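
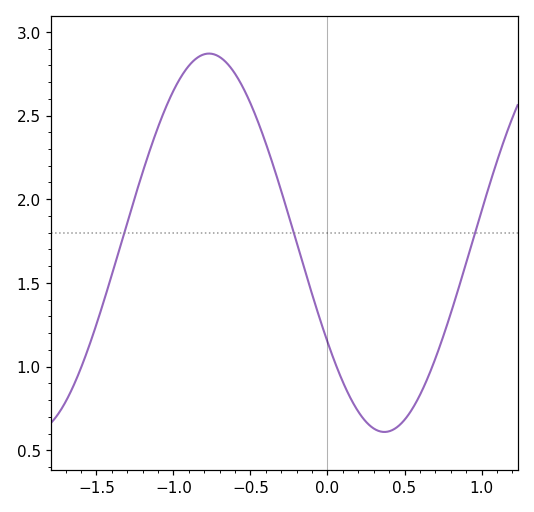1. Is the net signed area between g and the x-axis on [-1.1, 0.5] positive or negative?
positive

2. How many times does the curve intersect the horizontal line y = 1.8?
3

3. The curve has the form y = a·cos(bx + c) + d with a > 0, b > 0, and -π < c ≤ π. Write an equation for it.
y = 1.13cos(2.8x + 2.1) + 1.74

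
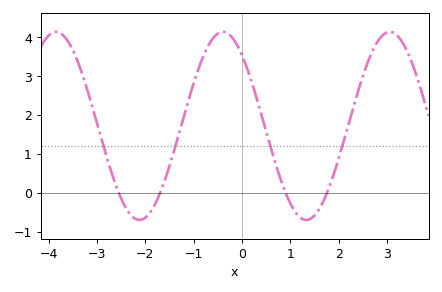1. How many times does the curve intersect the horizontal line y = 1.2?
4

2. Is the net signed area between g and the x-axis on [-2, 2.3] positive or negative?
positive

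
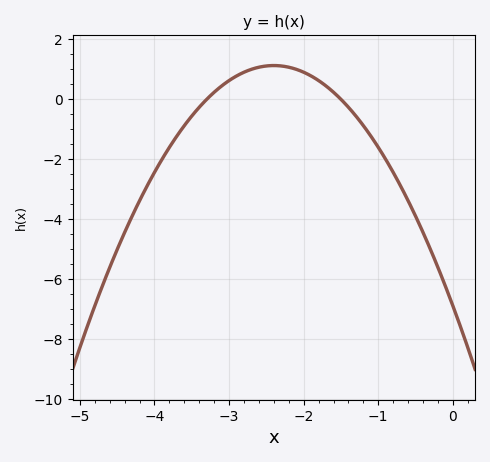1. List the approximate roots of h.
-3.3, -1.5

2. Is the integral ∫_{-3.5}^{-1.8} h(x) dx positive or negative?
positive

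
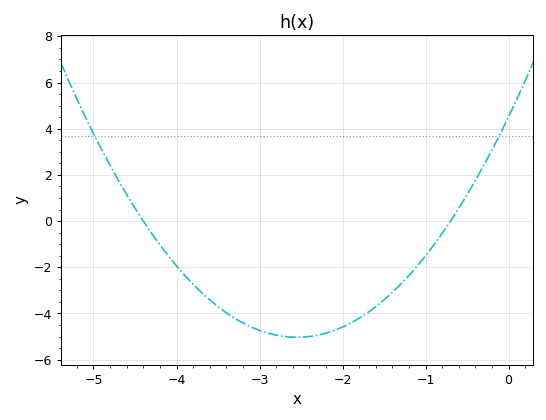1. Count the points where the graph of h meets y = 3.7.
2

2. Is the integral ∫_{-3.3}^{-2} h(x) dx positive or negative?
negative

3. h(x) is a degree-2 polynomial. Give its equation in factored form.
y = 1.47(x + 4.4)(x + 0.7)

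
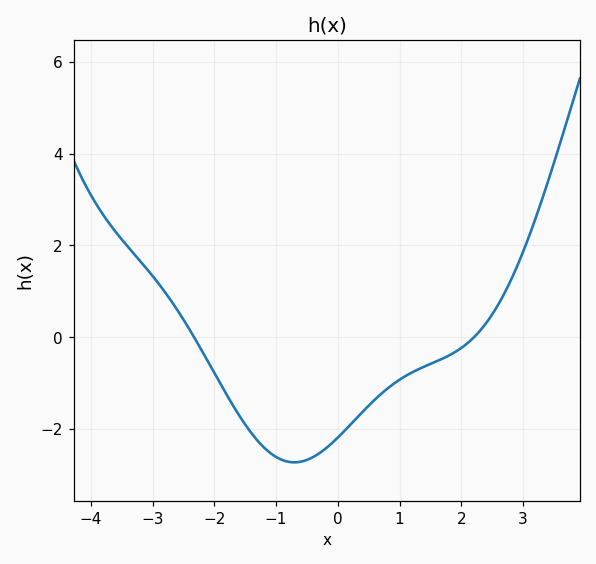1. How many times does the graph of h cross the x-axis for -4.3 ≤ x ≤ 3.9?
2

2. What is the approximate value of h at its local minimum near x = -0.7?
-2.8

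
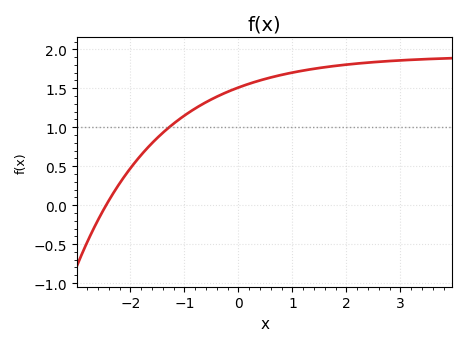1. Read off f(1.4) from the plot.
1.75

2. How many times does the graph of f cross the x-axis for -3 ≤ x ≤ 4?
1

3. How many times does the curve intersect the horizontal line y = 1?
1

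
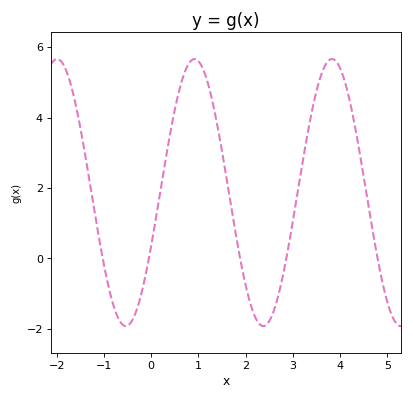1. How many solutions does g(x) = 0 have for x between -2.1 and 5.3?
5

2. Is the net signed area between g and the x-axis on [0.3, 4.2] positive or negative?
positive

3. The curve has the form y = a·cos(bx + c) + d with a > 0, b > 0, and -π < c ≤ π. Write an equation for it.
y = 3.79cos(2.16x - 1.98) + 1.87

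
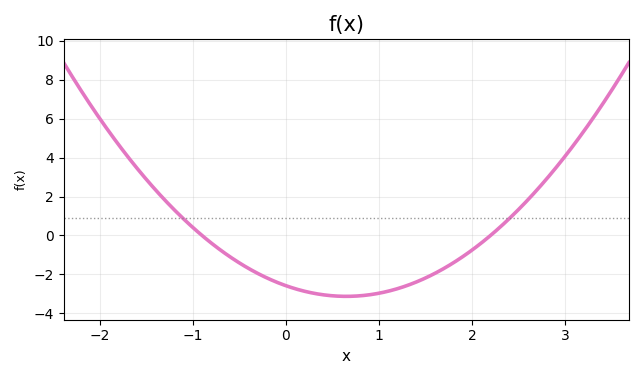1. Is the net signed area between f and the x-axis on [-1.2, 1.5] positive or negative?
negative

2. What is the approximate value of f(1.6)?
-1.95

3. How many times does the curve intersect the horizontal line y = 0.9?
2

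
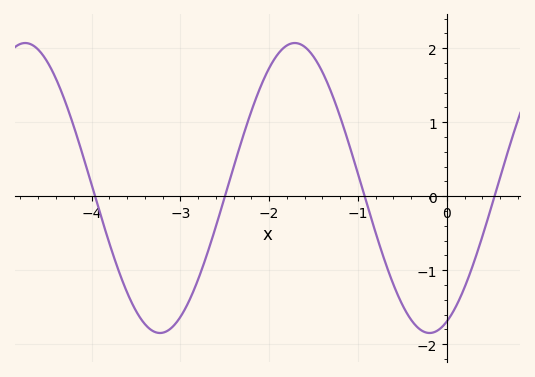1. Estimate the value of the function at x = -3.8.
-0.633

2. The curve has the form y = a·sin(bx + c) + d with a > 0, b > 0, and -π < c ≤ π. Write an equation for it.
y = 1.96sin(2.07x - 1.17) + 0.11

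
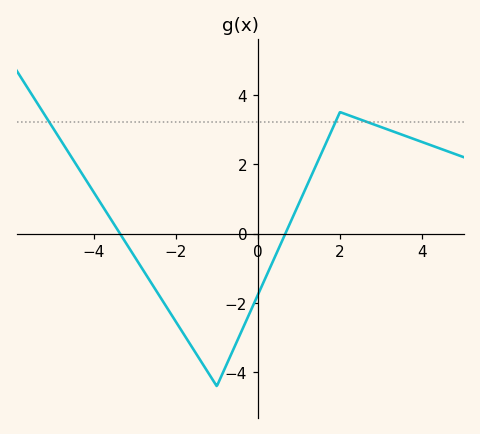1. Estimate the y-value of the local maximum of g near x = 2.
3.4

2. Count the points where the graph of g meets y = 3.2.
3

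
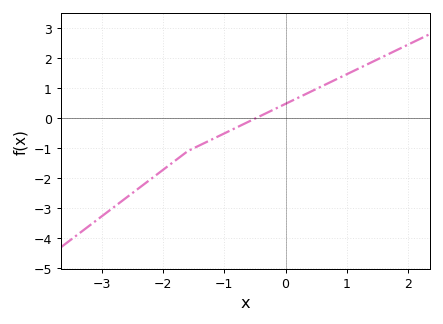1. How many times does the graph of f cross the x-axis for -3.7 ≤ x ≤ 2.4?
1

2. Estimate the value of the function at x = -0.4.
0.1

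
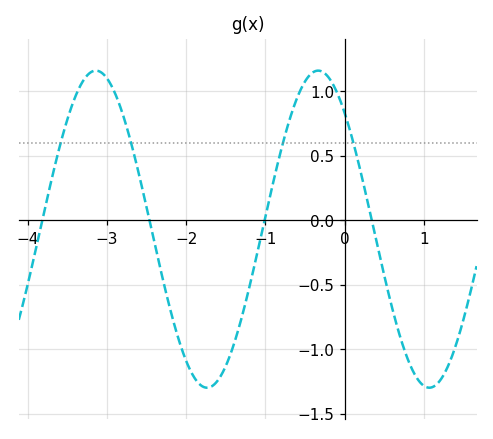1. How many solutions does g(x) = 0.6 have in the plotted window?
4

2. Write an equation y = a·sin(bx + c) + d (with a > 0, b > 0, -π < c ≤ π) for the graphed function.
y = 1.23sin(2.2x + 2.3) - 0.07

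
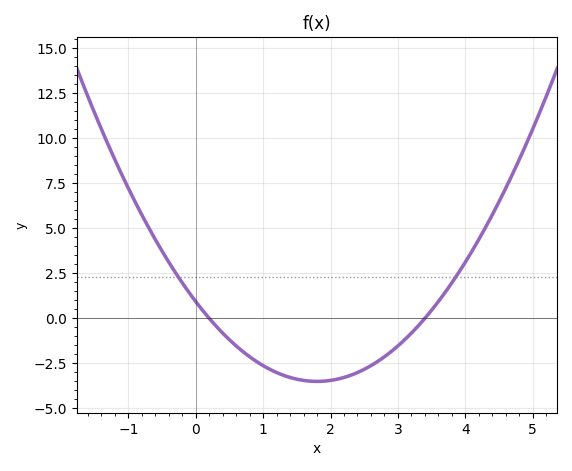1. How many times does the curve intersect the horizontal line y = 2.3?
2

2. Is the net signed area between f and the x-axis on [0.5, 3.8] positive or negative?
negative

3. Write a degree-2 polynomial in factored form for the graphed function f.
y = 1.37(x - 0.2)(x - 3.4)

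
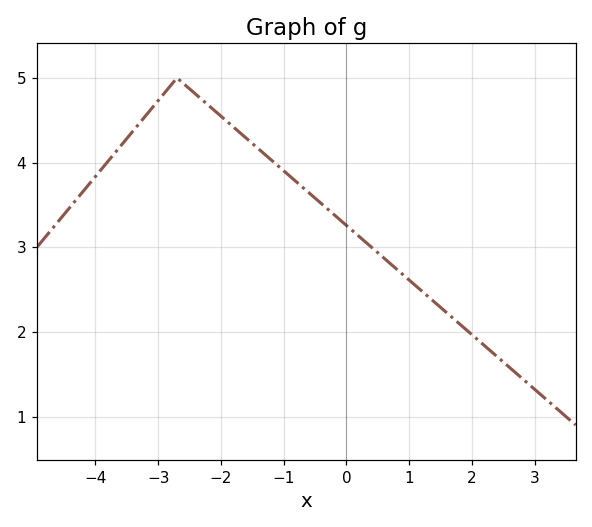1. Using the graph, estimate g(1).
2.6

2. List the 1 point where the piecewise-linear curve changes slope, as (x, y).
(-2.7, 5)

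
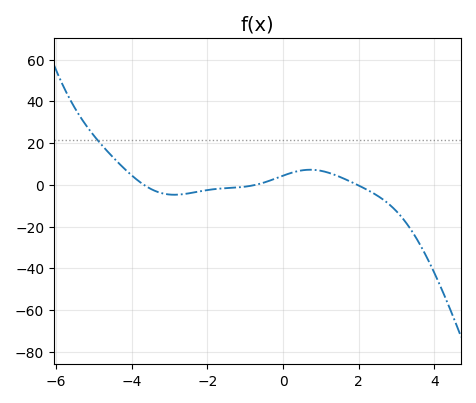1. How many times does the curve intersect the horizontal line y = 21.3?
1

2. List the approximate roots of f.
-3.6, -0.8, 2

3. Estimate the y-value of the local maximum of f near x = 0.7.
8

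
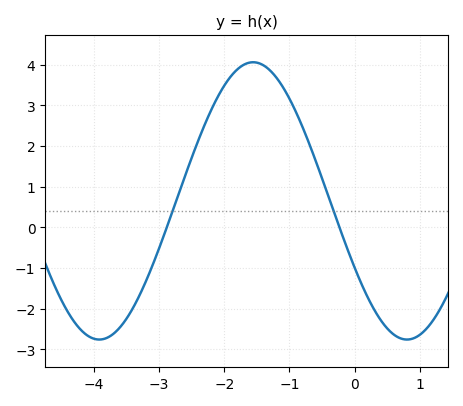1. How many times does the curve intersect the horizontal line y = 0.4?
2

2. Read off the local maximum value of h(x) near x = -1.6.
4.1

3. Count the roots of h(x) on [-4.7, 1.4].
2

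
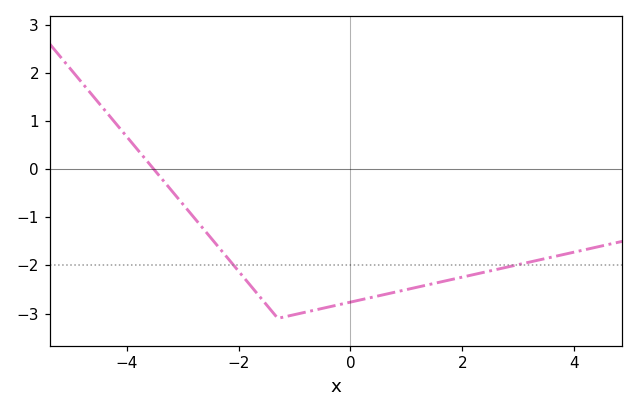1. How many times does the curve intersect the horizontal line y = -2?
2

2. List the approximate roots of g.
-3.52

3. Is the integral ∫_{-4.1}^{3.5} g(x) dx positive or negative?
negative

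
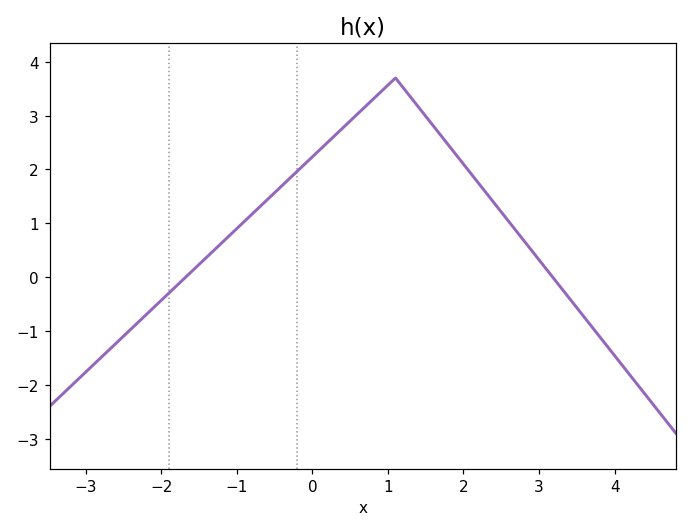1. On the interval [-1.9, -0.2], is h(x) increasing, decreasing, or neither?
increasing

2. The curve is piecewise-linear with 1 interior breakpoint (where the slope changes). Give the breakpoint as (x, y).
(1.1, 3.7)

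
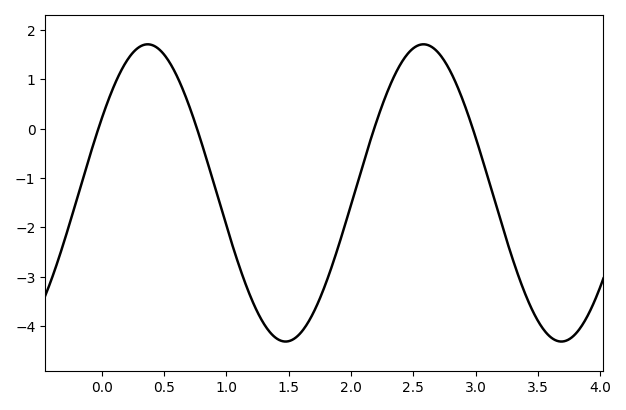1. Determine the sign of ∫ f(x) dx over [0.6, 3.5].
negative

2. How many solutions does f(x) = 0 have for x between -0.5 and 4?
4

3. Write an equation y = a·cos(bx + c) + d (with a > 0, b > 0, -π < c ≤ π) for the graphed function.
y = 3.01cos(2.8x - 1) - 1.3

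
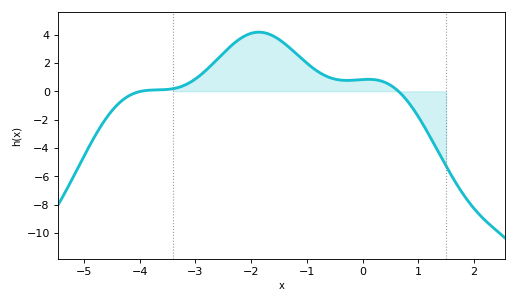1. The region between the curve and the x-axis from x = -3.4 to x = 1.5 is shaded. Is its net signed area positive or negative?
positive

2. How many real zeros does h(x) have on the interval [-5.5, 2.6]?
2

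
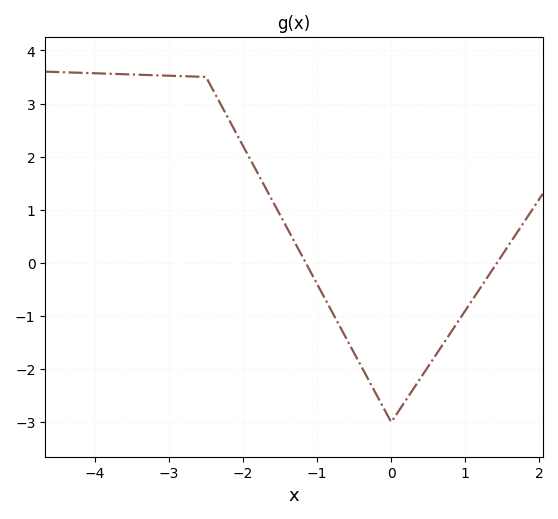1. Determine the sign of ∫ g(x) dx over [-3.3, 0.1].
positive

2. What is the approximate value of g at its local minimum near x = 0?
-3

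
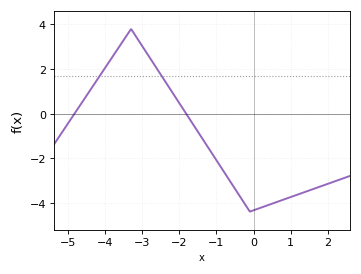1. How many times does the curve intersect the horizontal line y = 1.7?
2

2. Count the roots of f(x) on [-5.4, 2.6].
2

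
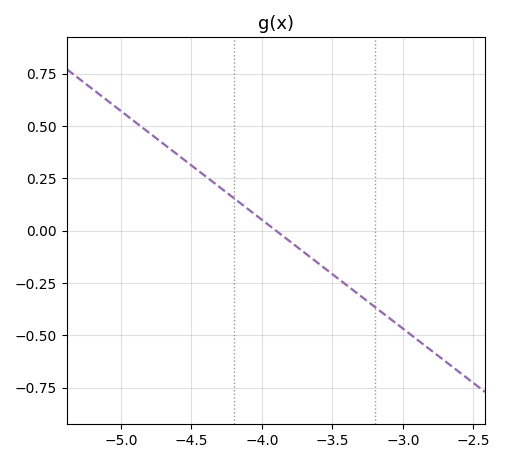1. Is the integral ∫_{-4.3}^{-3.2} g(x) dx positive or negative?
negative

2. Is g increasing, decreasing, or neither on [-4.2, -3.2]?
decreasing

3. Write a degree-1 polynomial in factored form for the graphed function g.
y = -0.52(x + 3.9)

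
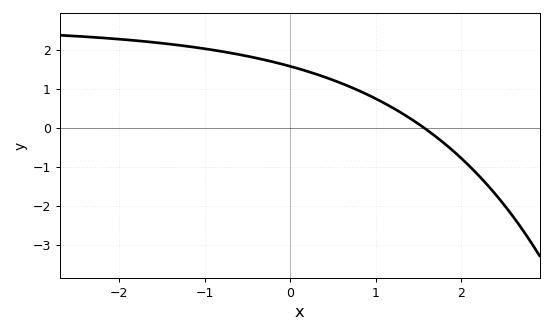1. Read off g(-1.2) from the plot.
2.1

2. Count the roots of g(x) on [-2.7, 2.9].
1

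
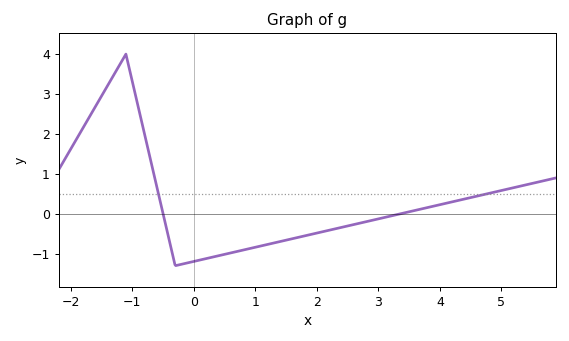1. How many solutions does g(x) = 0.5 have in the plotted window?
2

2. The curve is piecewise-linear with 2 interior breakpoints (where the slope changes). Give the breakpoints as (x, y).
(-1.1, 4); (-0.3, -1.3)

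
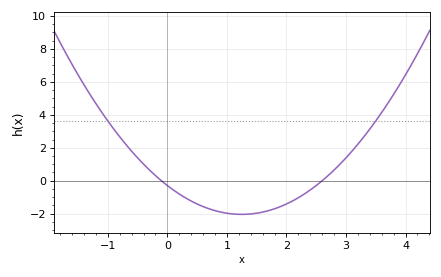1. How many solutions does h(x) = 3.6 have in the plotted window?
2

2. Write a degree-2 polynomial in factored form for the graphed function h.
y = 1.12(x + 0.1)(x - 2.6)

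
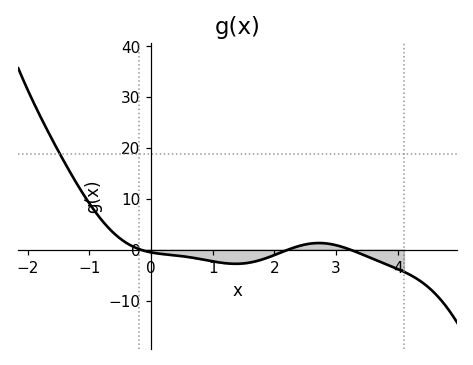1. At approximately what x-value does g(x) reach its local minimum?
1.37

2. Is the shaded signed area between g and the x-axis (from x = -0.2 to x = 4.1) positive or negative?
negative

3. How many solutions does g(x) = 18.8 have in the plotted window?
1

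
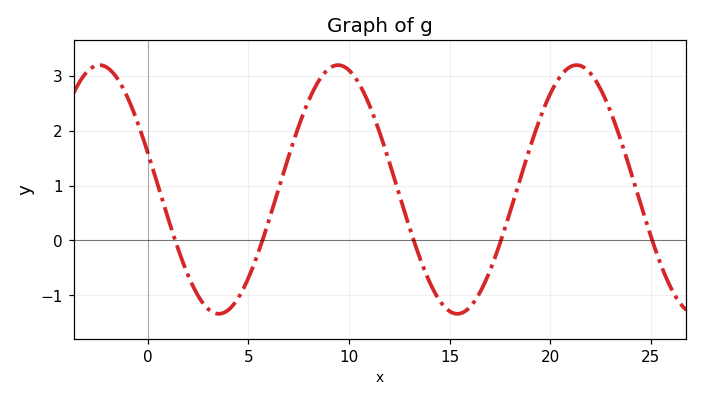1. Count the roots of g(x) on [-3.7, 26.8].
5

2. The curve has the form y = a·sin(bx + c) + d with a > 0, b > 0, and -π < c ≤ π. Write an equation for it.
y = 2.27sin(0.53x + 2.8) + 0.93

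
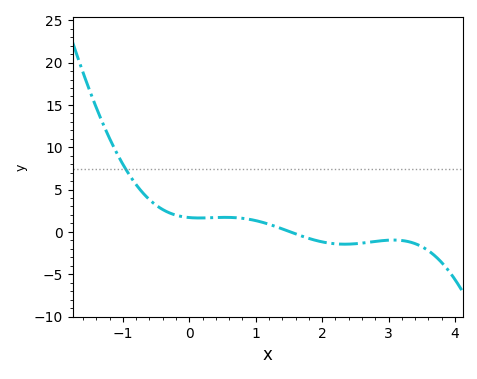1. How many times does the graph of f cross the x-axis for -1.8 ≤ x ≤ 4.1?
1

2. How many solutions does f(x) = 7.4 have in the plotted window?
1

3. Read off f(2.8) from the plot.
-1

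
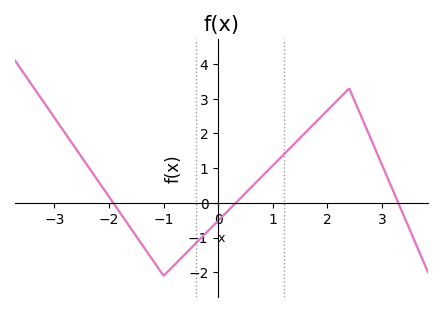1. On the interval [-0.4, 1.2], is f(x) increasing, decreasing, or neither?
increasing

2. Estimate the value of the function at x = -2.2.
0.6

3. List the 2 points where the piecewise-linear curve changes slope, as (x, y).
(-1, -2.1); (2.4, 3.3)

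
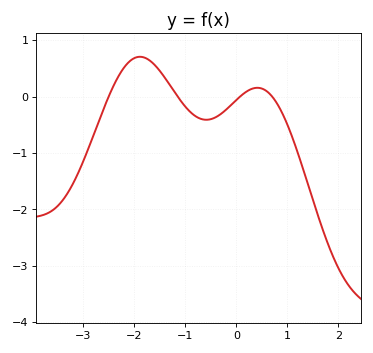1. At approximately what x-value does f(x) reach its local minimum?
-0.59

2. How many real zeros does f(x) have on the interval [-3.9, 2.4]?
4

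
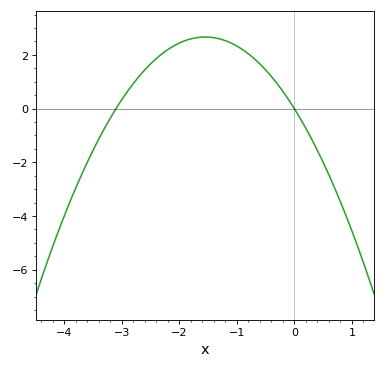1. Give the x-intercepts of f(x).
-3.1, 0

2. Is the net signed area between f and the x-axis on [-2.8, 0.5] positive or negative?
positive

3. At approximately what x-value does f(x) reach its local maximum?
-1.6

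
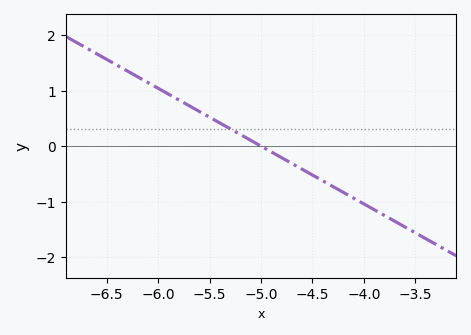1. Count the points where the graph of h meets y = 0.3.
1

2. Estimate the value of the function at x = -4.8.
-0.2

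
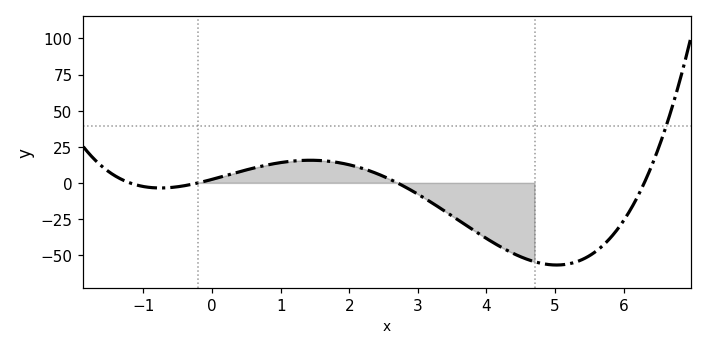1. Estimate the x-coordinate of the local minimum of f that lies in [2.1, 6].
5.02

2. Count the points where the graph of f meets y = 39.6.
1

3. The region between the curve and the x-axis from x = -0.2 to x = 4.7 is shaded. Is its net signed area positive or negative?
negative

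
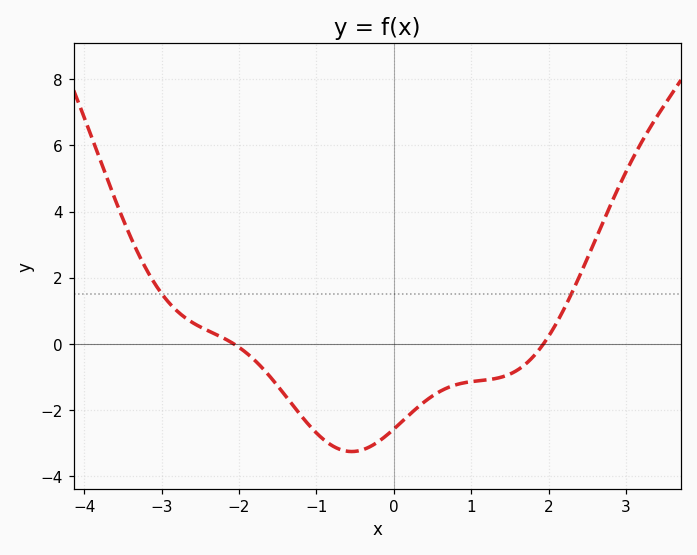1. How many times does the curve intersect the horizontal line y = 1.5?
2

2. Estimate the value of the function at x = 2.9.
4.71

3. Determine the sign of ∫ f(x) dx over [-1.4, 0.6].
negative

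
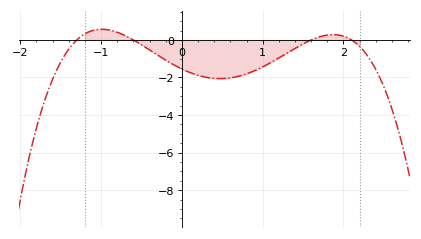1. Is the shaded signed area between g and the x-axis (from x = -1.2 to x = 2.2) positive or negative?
negative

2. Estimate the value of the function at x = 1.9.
0.283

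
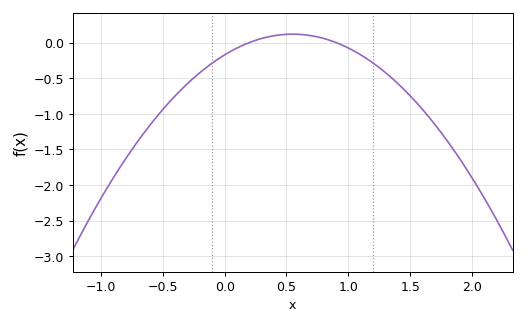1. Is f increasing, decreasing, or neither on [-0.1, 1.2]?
neither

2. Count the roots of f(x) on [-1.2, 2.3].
2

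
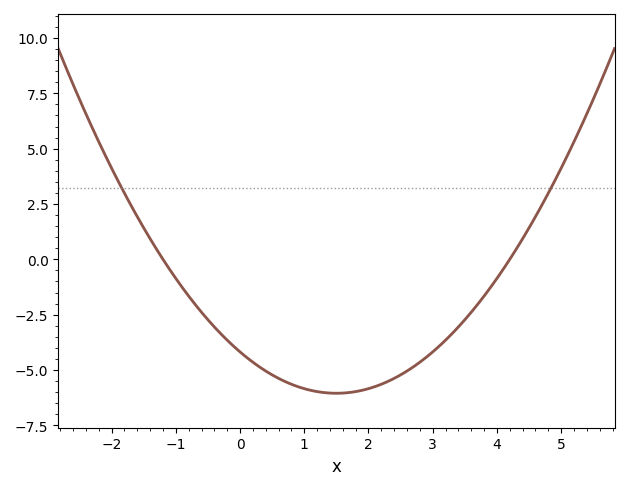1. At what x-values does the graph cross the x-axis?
-1.2, 4.2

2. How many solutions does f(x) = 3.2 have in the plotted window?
2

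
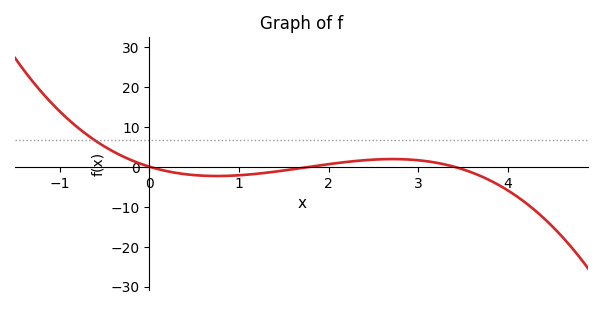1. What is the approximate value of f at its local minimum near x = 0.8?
-2.34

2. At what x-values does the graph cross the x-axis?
0, 1.8, 3.4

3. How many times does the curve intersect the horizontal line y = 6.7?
1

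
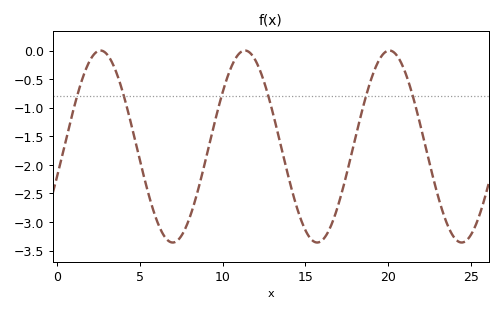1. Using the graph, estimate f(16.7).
-2.95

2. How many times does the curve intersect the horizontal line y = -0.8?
6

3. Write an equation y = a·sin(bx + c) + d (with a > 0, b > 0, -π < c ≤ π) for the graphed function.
y = 1.68sin(0.72x - 0.32) - 1.68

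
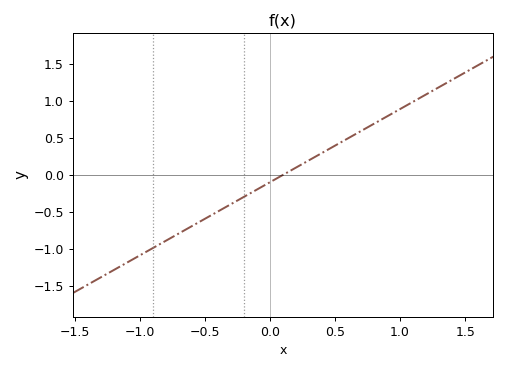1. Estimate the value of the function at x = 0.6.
0.495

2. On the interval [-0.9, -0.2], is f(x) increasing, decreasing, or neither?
increasing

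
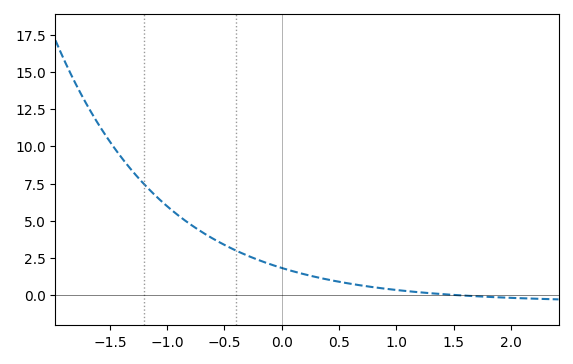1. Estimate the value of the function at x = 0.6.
0.77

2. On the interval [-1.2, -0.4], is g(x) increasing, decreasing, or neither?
decreasing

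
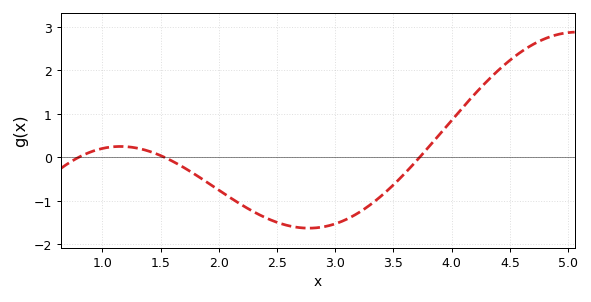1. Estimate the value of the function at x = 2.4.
-1.4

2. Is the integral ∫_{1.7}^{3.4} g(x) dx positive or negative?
negative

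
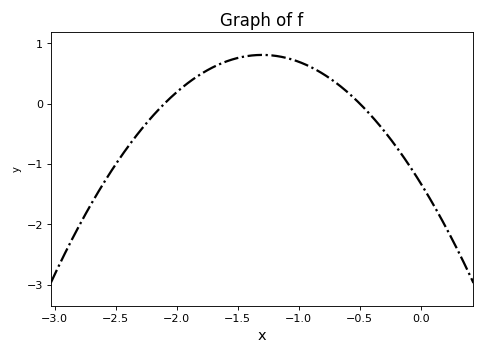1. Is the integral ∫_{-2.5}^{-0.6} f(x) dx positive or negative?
positive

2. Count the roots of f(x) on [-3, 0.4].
2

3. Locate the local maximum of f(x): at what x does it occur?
-1.3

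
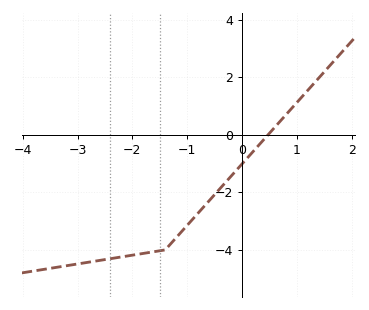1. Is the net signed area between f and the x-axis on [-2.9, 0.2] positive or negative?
negative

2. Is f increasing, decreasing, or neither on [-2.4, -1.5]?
increasing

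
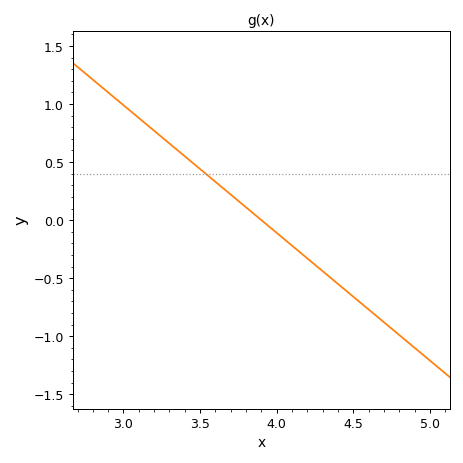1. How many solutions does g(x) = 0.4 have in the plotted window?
1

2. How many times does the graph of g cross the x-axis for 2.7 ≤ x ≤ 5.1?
1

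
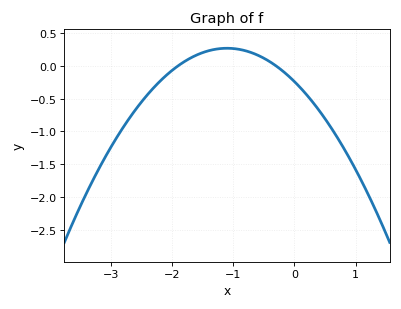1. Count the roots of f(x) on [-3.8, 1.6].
2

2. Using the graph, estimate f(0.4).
-0.676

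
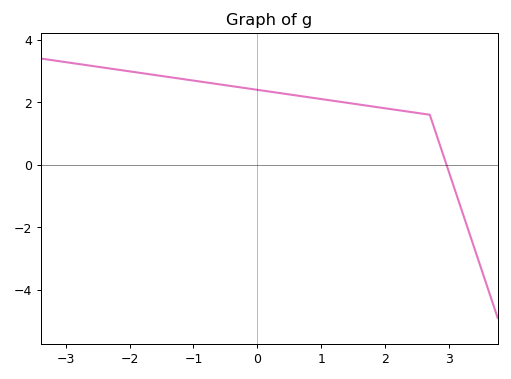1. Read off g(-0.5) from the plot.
2.55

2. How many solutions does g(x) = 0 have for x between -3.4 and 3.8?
1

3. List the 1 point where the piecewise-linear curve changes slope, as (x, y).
(2.7, 1.6)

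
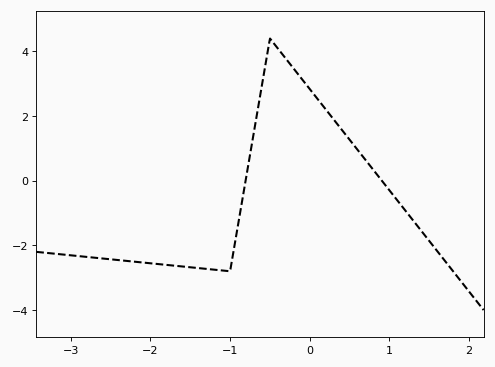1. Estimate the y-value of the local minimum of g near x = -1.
-2.8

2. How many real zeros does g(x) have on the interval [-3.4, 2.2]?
2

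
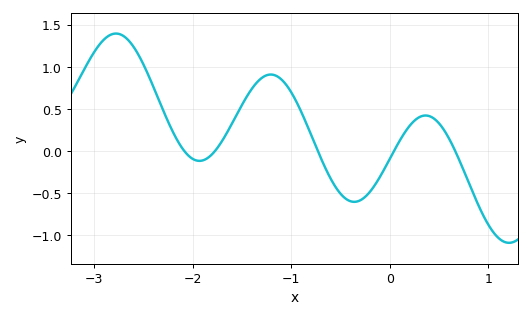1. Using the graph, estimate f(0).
-0.093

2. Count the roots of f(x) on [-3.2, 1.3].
5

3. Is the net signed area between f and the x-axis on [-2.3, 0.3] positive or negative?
positive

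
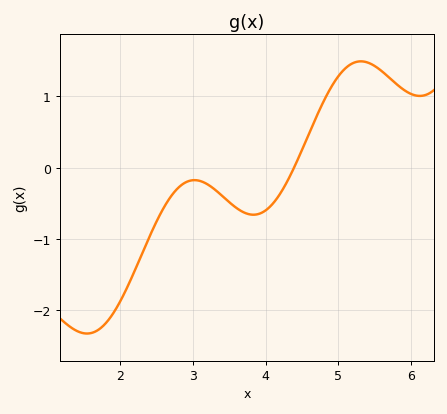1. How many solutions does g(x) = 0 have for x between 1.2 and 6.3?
1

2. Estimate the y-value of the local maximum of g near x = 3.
-0.2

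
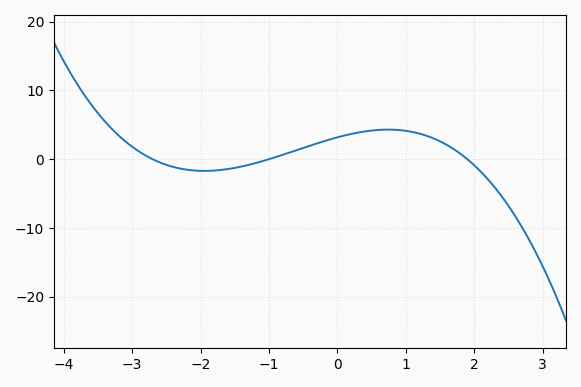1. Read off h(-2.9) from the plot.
1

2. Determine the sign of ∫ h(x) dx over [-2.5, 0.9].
positive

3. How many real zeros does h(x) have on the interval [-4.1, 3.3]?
3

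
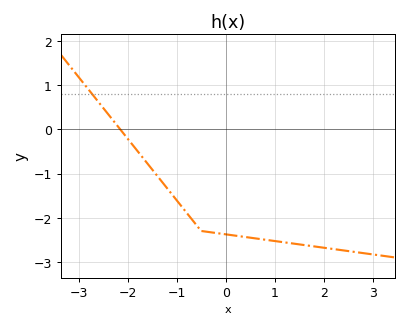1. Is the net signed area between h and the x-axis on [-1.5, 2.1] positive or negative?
negative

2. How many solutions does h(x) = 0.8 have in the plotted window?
1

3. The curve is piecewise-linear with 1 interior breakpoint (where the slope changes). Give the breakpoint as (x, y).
(-0.5, -2.3)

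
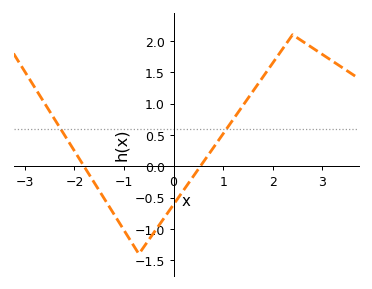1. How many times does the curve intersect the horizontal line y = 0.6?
2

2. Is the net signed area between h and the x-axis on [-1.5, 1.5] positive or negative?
negative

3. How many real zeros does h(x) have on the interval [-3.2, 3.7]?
2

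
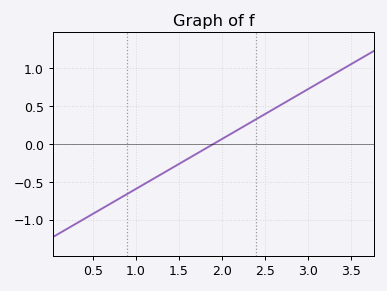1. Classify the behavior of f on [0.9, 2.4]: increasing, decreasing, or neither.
increasing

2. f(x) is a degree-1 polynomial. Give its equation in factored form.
y = 0.66(x - 1.9)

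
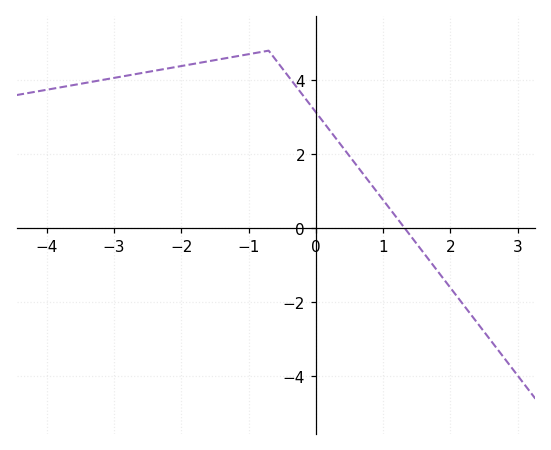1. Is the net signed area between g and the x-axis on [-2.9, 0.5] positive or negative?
positive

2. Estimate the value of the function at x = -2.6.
4.19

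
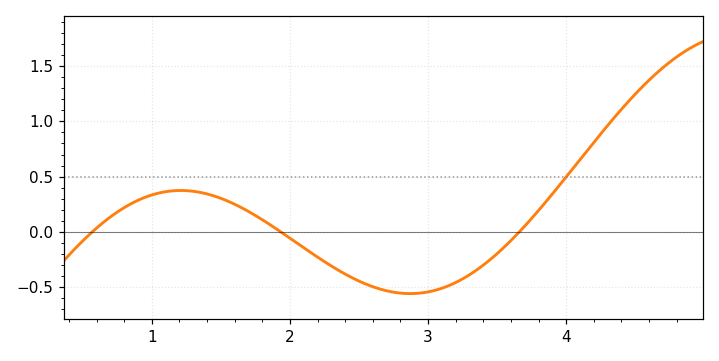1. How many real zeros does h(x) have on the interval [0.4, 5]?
3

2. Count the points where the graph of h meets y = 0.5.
1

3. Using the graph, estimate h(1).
0.335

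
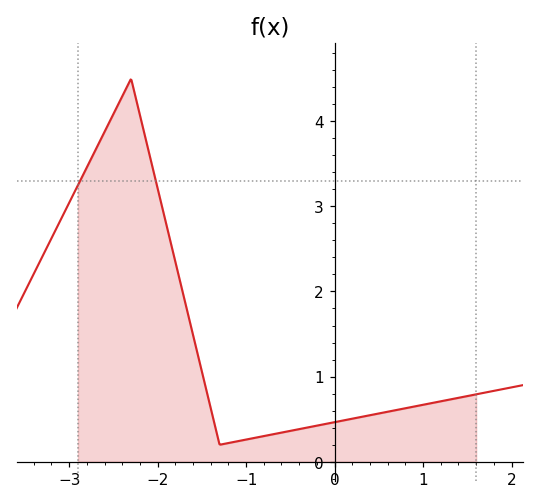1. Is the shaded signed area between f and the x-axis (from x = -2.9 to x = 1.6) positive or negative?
positive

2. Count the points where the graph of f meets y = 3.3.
2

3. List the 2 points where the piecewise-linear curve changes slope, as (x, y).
(-2.3, 4.5); (-1.3, 0.2)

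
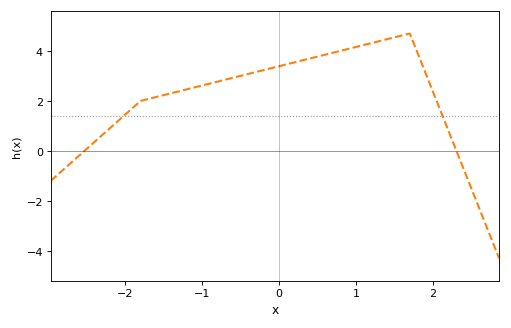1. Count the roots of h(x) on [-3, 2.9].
2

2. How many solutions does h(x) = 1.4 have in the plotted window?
2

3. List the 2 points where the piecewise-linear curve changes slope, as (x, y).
(-1.8, 2); (1.7, 4.7)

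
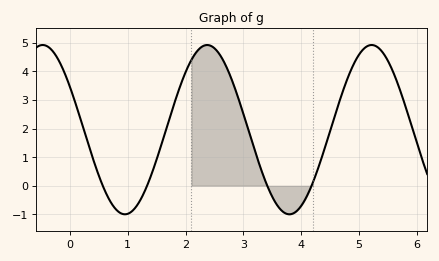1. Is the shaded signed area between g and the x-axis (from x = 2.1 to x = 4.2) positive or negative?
positive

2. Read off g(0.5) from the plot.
0.4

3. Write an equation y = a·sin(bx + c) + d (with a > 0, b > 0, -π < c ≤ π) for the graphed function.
y = 2.96sin(2.2x + 2.6) + 1.96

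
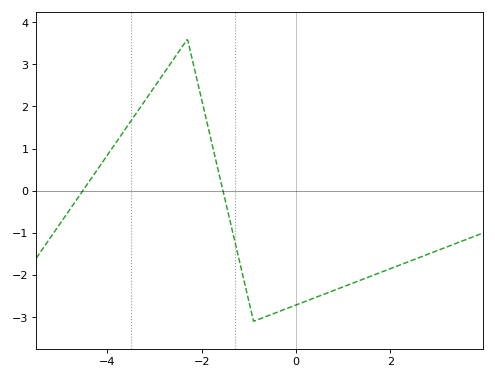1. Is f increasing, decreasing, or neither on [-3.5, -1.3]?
neither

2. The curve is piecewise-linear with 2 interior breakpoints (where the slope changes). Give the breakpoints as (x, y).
(-2.3, 3.6); (-0.9, -3.1)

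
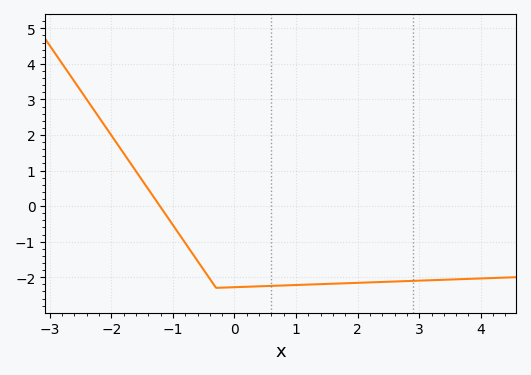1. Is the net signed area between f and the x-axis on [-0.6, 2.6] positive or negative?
negative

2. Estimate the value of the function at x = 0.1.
-2.28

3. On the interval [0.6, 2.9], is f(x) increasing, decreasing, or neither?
increasing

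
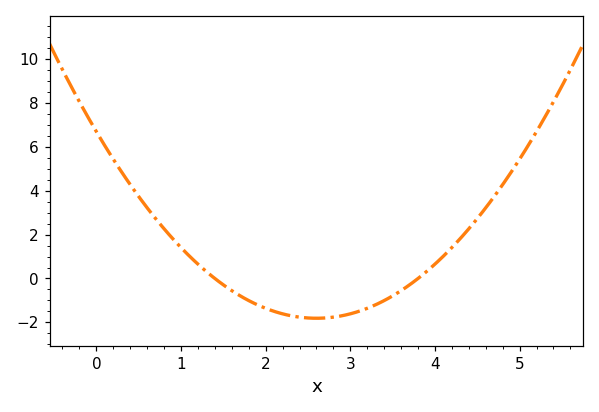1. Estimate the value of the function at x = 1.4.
0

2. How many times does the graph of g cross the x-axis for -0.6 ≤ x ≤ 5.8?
2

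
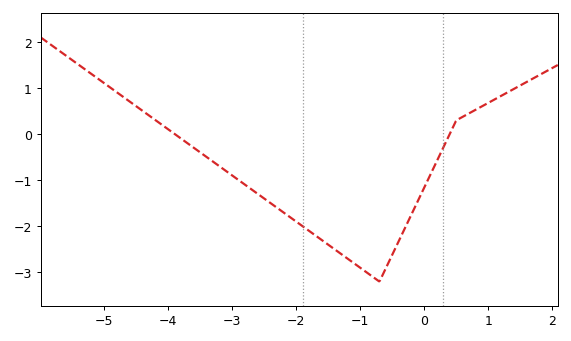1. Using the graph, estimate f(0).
-1.16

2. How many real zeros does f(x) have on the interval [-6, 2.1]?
2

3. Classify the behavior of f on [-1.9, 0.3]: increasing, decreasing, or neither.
neither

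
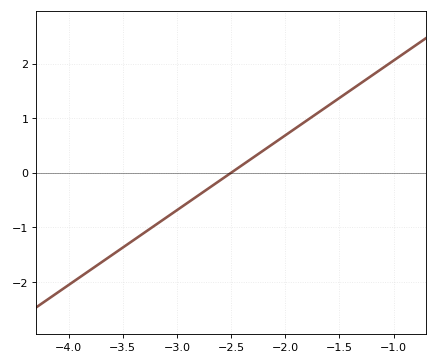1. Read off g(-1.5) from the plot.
1.37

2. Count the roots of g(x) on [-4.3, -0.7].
1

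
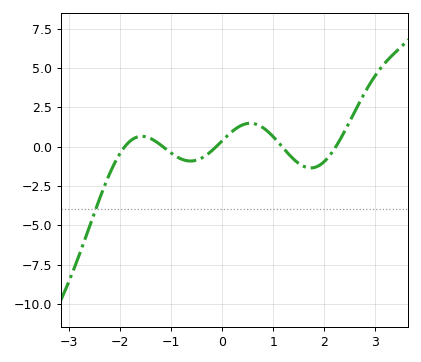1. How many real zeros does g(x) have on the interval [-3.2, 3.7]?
5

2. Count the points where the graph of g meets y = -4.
1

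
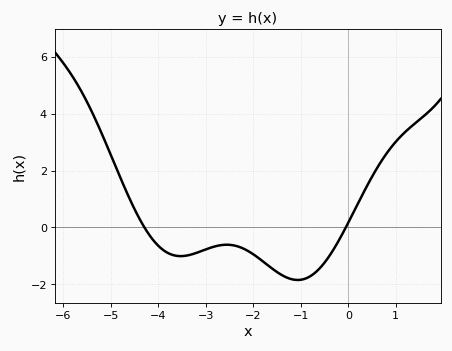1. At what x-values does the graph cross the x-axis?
-4.2, 0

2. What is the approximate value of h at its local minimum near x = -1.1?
-1.8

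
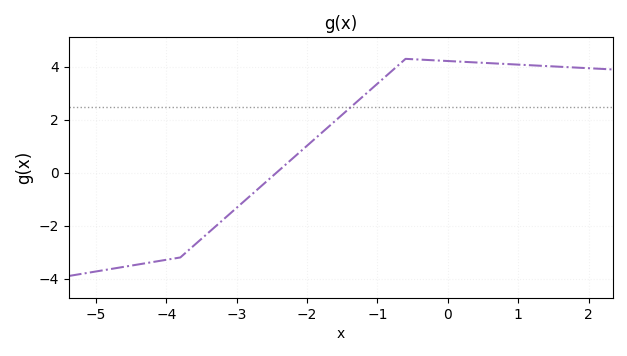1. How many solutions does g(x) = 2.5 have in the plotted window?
1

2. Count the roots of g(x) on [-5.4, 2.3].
1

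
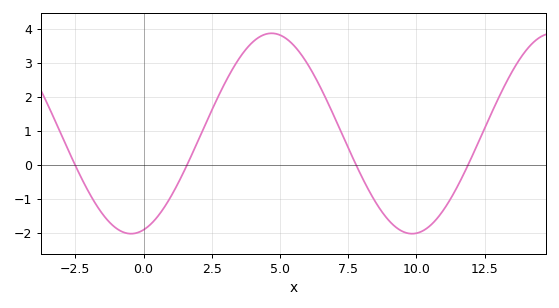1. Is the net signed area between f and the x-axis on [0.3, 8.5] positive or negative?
positive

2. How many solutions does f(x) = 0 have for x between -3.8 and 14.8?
4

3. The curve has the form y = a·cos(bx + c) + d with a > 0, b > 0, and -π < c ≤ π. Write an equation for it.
y = 2.94cos(0.61x - 2.86) + 0.92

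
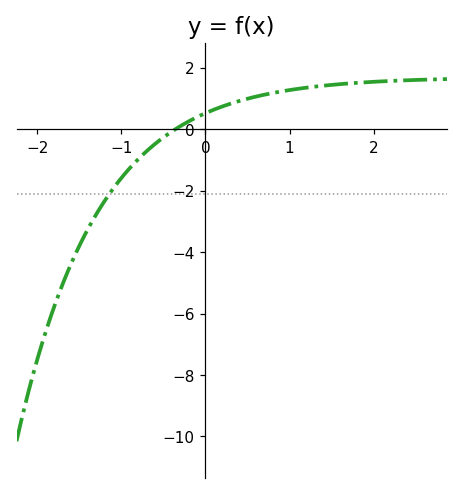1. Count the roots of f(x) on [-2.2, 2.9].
1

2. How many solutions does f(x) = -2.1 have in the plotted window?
1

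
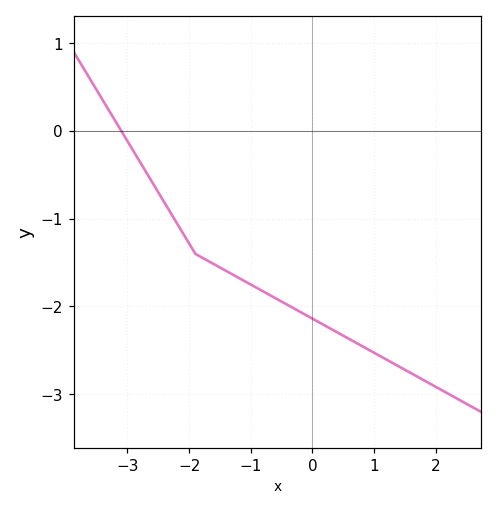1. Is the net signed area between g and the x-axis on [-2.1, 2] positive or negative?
negative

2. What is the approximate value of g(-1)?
-1.75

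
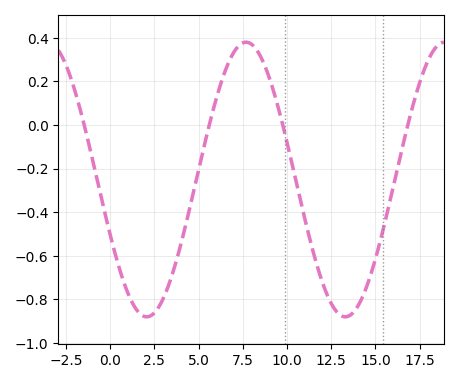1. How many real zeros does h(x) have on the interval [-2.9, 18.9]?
4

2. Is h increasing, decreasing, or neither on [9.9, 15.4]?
neither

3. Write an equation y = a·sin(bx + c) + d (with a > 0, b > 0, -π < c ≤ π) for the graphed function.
y = 0.63sin(0.56x - 2.7) - 0.25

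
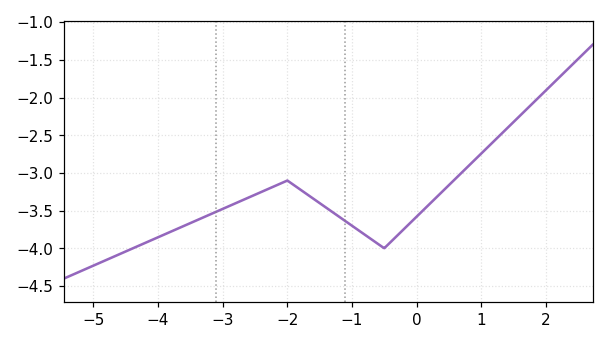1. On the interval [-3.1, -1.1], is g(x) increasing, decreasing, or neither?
neither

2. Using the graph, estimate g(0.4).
-3.25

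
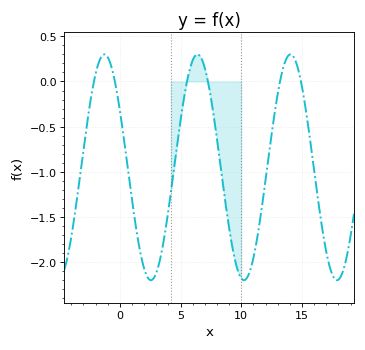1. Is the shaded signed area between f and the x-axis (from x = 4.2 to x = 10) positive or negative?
negative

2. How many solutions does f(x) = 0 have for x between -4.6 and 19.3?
6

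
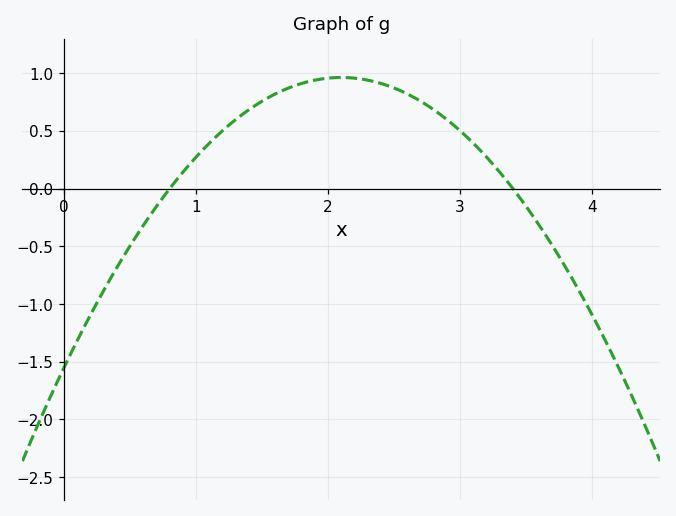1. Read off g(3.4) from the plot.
0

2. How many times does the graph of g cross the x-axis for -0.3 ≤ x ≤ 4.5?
2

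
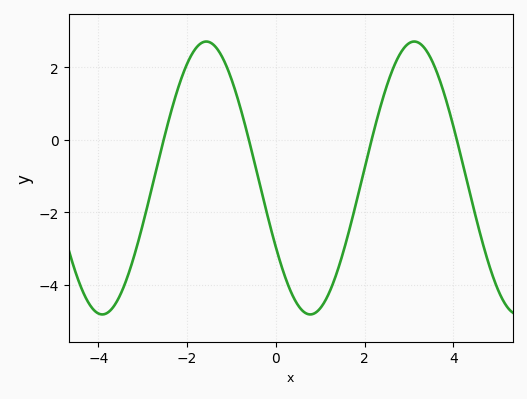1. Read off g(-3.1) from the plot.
-2.8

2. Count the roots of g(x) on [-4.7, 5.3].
4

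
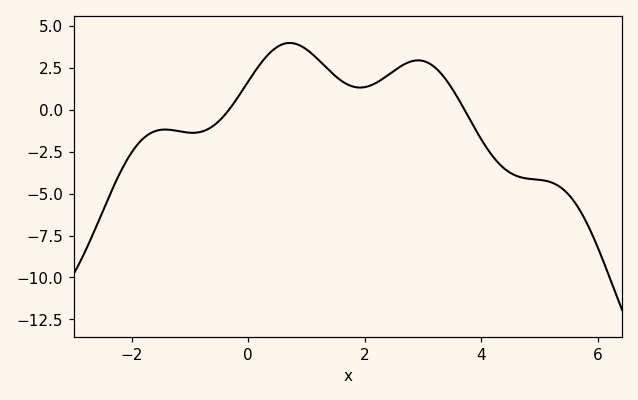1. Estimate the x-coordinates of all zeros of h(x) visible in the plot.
-0.331, 3.71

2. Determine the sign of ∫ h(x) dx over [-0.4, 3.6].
positive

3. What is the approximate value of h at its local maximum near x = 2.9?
2.95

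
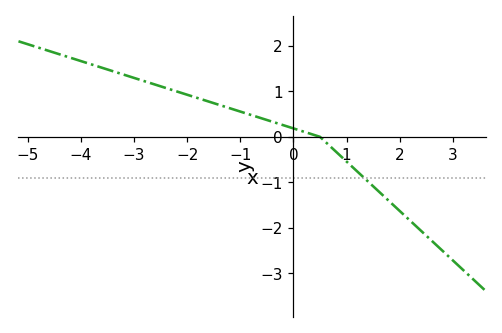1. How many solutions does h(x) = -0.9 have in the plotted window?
1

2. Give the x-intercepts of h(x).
0.5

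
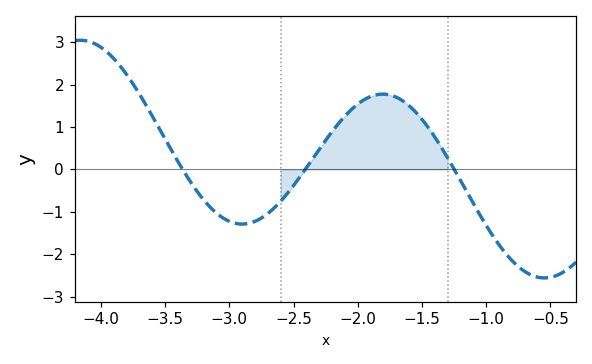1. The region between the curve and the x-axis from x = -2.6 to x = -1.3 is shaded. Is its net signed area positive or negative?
positive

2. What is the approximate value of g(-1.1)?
-0.806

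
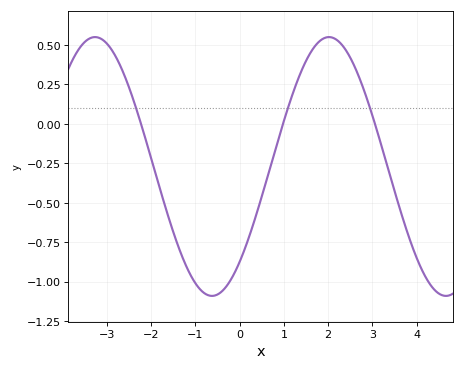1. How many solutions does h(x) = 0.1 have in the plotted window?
3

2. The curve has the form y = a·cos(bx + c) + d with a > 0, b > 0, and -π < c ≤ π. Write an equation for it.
y = 0.82cos(1.19x - 2.4) - 0.27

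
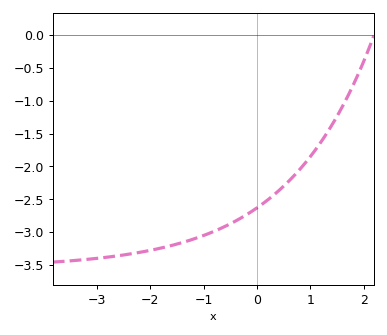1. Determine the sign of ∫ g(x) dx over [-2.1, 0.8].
negative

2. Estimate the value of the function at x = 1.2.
-1.65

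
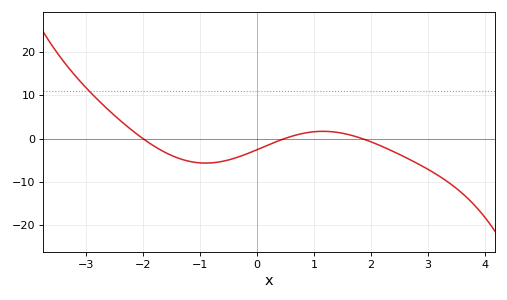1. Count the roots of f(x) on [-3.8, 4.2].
3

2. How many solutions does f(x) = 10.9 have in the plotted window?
1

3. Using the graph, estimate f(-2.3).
2.99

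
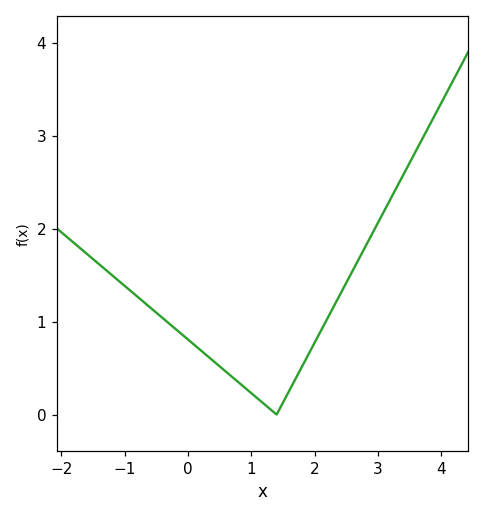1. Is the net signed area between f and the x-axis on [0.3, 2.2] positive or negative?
positive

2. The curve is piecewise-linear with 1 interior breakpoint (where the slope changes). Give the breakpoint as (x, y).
(1.4, 0)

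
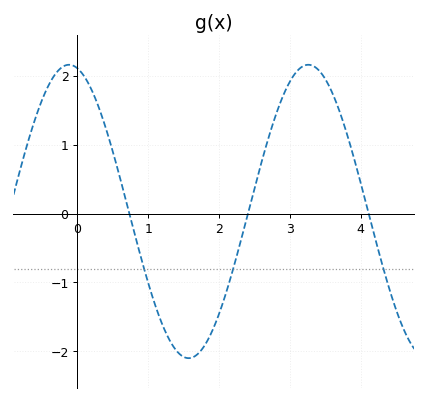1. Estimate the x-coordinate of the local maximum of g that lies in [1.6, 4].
3.26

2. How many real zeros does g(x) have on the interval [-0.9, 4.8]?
3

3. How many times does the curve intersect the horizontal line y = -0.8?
3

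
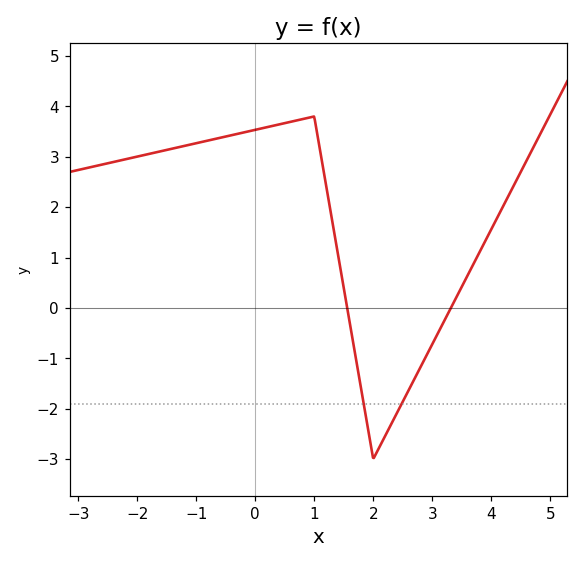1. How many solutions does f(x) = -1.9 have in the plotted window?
2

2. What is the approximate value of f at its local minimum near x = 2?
-3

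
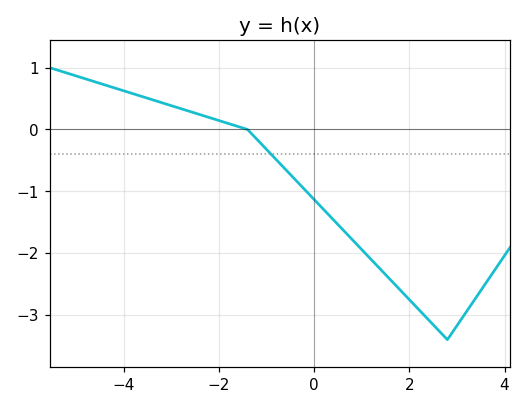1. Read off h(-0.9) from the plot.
-0.405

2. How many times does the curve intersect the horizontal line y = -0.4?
1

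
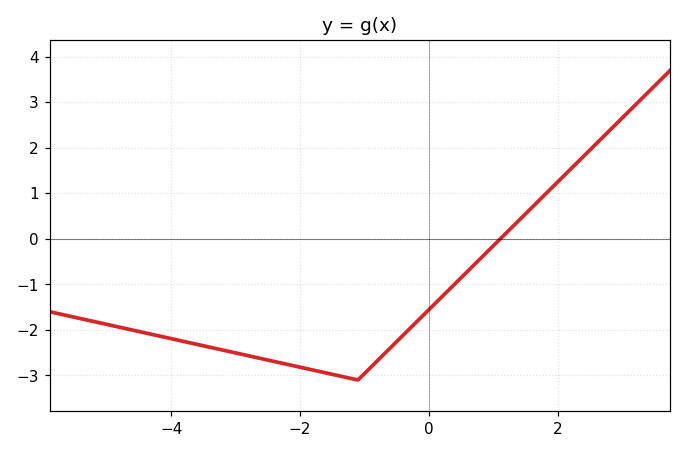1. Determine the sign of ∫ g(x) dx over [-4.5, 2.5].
negative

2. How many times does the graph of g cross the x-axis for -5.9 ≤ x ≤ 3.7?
1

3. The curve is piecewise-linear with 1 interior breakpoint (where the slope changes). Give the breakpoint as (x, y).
(-1.1, -3.1)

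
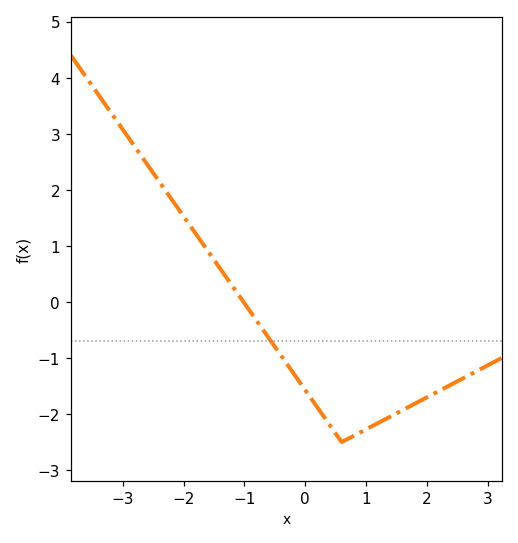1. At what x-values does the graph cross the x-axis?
-1.01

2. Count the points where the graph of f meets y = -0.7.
1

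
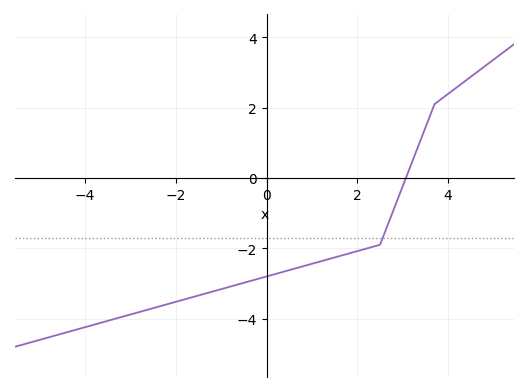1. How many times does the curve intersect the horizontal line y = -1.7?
1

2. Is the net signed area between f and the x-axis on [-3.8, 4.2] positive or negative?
negative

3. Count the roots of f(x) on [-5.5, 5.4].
1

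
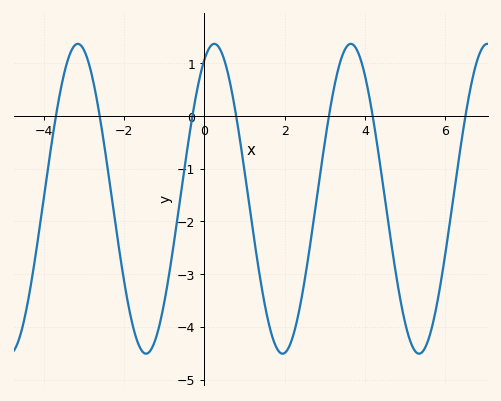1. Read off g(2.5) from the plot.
-3.1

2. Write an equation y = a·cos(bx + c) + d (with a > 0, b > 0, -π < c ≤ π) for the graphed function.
y = 2.94cos(1.85x - 0.46) - 1.57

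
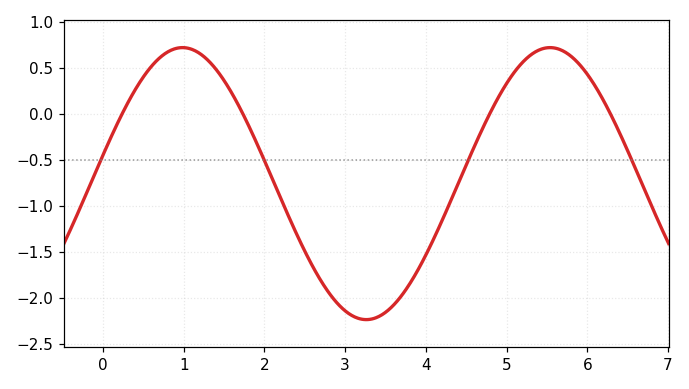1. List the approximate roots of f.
0.239, 1.73, 4.79, 6.29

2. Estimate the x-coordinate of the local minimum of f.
3.26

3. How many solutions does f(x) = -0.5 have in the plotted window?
4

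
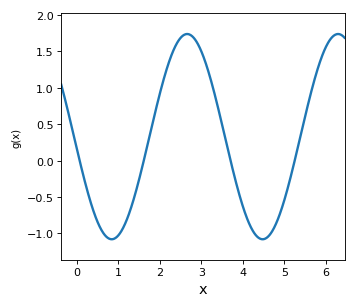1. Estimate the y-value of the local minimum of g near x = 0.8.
-1.08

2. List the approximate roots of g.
0.073, 1.62, 3.7, 5.25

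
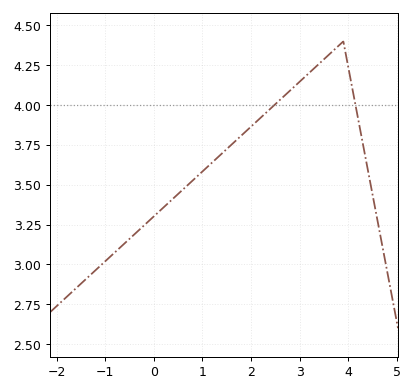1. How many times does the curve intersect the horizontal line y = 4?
2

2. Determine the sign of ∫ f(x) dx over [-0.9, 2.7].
positive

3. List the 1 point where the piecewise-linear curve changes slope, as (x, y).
(3.9, 4.4)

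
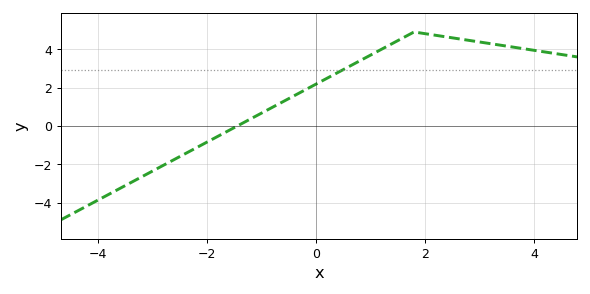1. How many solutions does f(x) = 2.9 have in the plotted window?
1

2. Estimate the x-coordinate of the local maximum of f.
1.8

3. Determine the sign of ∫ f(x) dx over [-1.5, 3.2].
positive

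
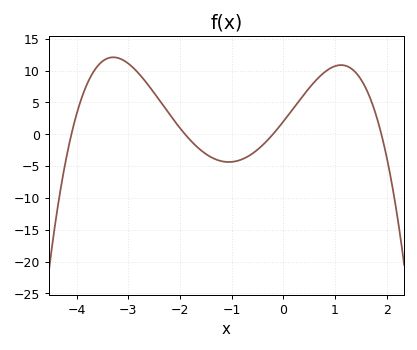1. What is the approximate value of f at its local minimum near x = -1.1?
-4.36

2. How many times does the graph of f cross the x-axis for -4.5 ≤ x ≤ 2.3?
4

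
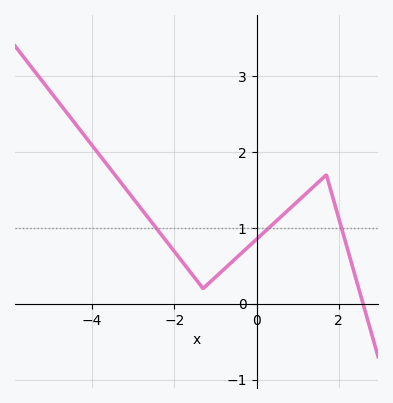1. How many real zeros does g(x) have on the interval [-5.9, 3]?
1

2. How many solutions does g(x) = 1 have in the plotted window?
3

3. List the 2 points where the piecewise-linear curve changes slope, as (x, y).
(-1.3, 0.2); (1.7, 1.7)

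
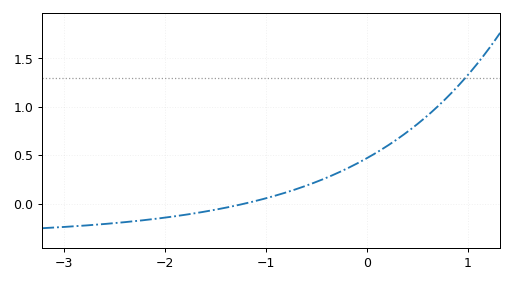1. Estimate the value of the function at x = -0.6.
0.2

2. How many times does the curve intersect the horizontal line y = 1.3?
1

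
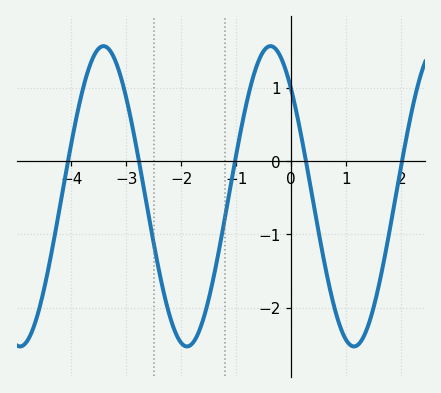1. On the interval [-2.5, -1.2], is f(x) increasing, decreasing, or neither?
neither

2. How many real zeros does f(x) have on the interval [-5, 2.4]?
5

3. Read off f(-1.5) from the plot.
-1.9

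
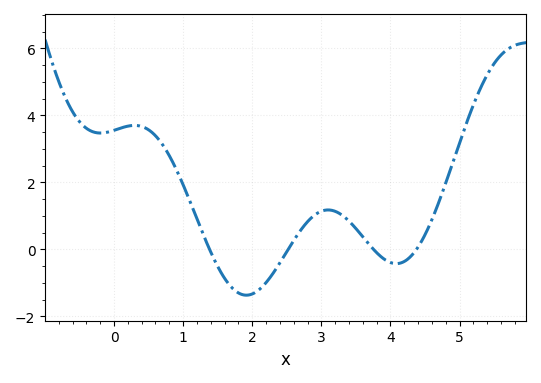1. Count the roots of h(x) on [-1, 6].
4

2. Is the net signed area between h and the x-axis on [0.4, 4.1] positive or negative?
positive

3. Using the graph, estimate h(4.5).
0.437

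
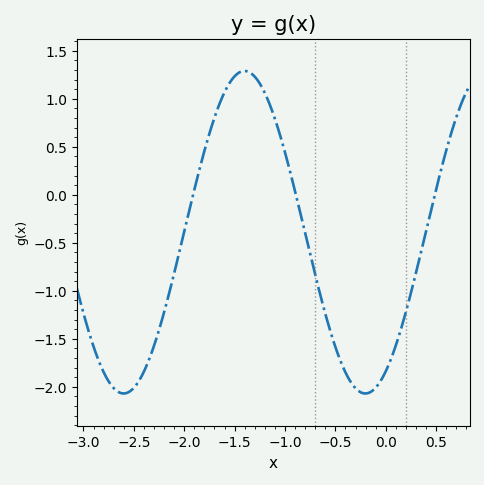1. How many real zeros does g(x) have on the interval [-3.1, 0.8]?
3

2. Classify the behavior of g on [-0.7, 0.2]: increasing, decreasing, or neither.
neither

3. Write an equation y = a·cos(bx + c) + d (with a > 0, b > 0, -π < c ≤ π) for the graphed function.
y = 1.68cos(2.6x - 2.6) - 0.39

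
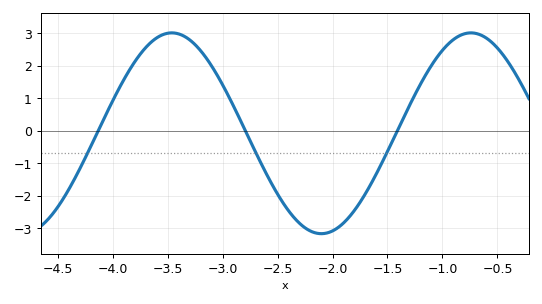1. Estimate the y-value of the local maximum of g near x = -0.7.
3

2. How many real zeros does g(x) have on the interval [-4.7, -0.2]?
3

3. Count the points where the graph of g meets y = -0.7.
3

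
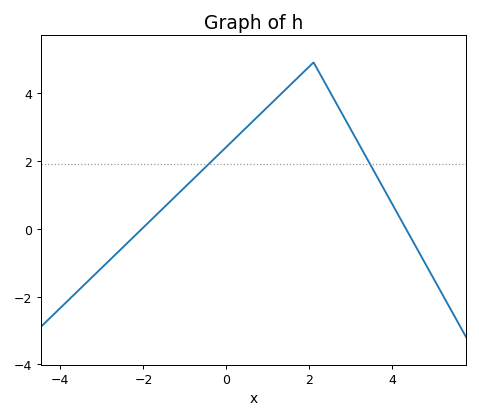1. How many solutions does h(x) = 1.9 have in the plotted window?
2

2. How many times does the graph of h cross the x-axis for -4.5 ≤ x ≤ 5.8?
2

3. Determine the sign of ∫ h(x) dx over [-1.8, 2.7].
positive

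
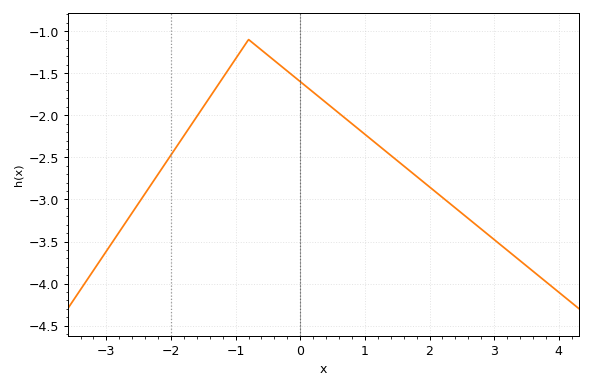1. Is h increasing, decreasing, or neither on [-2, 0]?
neither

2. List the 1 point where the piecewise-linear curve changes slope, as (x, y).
(-0.8, -1.1)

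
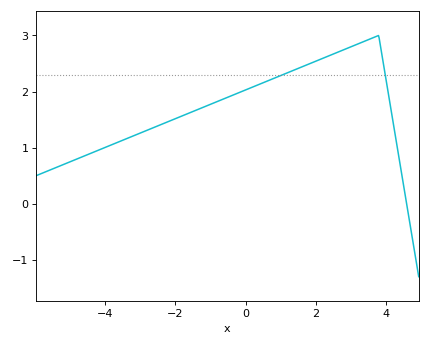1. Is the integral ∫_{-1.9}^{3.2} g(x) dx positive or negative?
positive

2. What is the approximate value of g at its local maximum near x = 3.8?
3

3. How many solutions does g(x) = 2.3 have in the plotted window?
2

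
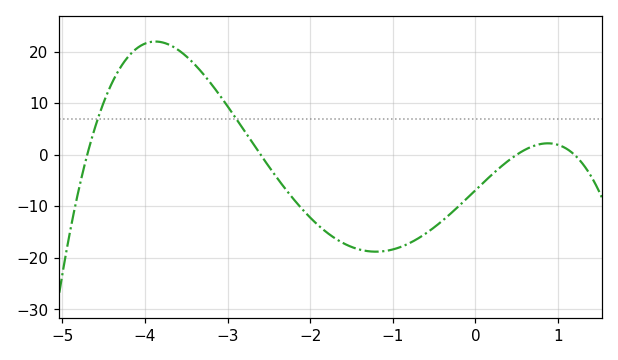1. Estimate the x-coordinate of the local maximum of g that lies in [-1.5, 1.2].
0.877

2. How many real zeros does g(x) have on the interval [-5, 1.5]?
4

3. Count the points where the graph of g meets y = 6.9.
2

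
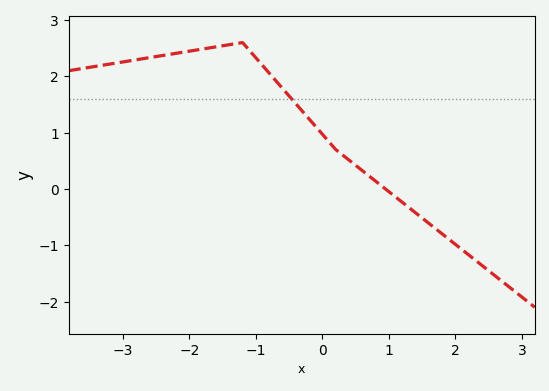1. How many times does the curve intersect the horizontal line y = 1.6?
1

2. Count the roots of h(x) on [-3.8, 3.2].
1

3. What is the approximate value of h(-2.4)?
2.37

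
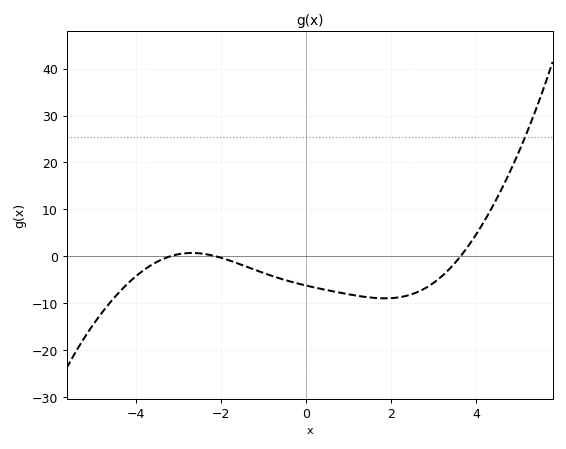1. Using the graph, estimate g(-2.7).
1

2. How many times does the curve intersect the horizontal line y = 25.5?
1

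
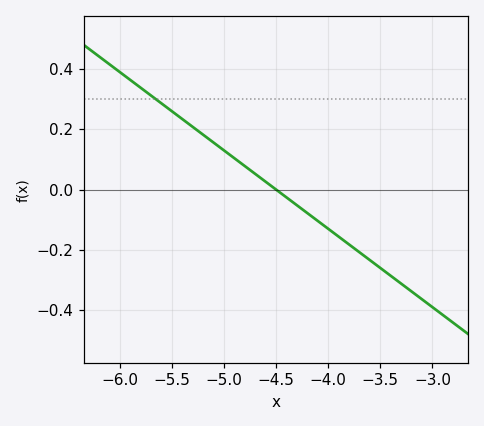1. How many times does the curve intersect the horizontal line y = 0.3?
1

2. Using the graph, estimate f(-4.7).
0.06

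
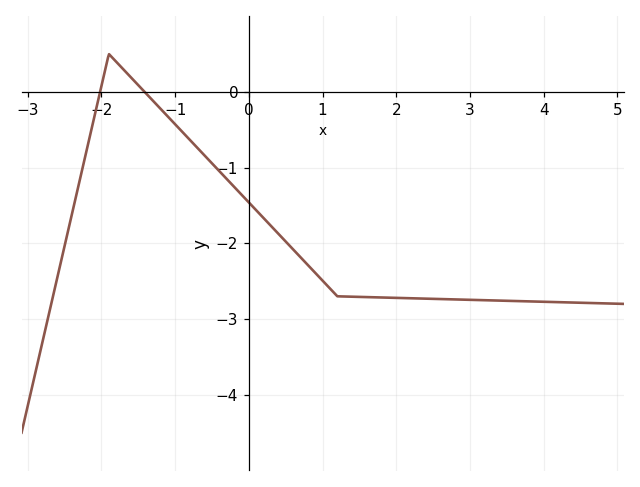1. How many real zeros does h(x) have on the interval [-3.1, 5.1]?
2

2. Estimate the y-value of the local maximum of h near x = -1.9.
0.5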